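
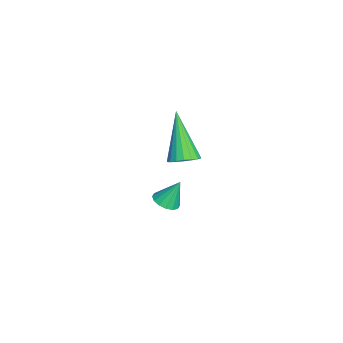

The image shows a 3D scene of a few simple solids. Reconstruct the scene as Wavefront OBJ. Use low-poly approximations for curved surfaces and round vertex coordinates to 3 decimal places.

v 3.767 -2.396 0.985
v 4.134 -2.847 1.133
v 2.693 -2.704 2.715
v 4.253 -2.635 1.244
v 4.275 -2.376 1.304
v 4.197 -2.12 1.3
v 4.033 -1.92 1.234
v 3.817 -1.814 1.119
v 3.591 -1.823 0.977
v 3.4 -1.945 0.837
v 3.281 -2.157 0.726
v 3.259 -2.417 0.666
v 3.338 -2.672 0.669
v 3.501 -2.872 0.735
v 3.717 -2.979 0.85
v 3.943 -2.97 0.992
v 1.701 -3.104 -2.88
v 1.977 -2.671 -3.078
v 1.639 -2.596 -1.86
v 1.703 -2.611 -3.124
v 1.428 -2.683 -3.105
v 1.226 -2.867 -3.026
v 1.152 -3.115 -2.907
v 1.224 -3.36 -2.781
v 1.424 -3.536 -2.681
v 1.699 -3.596 -2.635
v 1.974 -3.524 -2.654
v 2.175 -3.34 -2.733
v 2.25 -3.092 -2.852
v 2.177 -2.847 -2.978
f 2 1 4
f 2 4 3
f 4 1 5
f 4 5 3
f 5 1 6
f 5 6 3
f 6 1 7
f 6 7 3
f 7 1 8
f 7 8 3
f 8 1 9
f 8 9 3
f 9 1 10
f 9 10 3
f 10 1 11
f 10 11 3
f 11 1 12
f 11 12 3
f 12 1 13
f 12 13 3
f 13 1 14
f 13 14 3
f 14 1 15
f 14 15 3
f 15 1 16
f 15 16 3
f 16 1 2
f 16 2 3
f 18 17 20
f 18 20 19
f 20 17 21
f 20 21 19
f 21 17 22
f 21 22 19
f 22 17 23
f 22 23 19
f 23 17 24
f 23 24 19
f 24 17 25
f 24 25 19
f 25 17 26
f 25 26 19
f 26 17 27
f 26 27 19
f 27 17 28
f 27 28 19
f 28 17 29
f 28 29 19
f 29 17 30
f 29 30 19
f 30 17 18
f 30 18 19



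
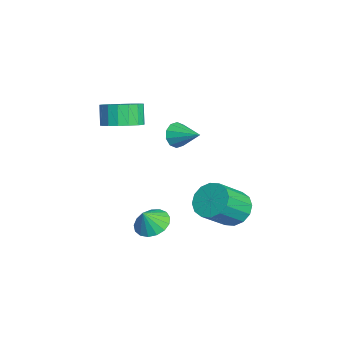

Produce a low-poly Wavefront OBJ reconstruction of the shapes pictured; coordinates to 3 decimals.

v -0.381 3.228 -2.822
v 0.43 3.162 -3.421
v 1.253 1.986 -2.176
v 0.441 2.052 -1.578
v 0.528 3.566 -3.104
v 1.351 2.39 -1.859
v 0.382 3.88 -2.712
v 1.205 2.704 -1.467
v 0.032 4.019 -2.349
v 0.855 2.843 -1.104
v -0.429 3.946 -2.113
v 0.394 2.77 -0.868
v -0.877 3.68 -2.068
v -0.054 2.504 -0.823
v -1.193 3.294 -2.224
v -0.37 2.118 -0.979
v -1.291 2.89 -2.541
v -0.468 1.714 -1.296
v -1.145 2.576 -2.933
v -0.322 1.4 -1.688
v -0.795 2.437 -3.296
v 0.028 1.261 -2.051
v -0.334 2.51 -3.532
v 0.489 1.334 -2.287
v 0.114 2.776 -3.577
v 0.937 1.6 -2.332
v -2.162 -1.729 1.981
v -1.307 -1.963 2.486
v -1.904 -1.946 3.504
v -2.758 -1.711 2.999
v -1.307 -1.475 2.478
v -1.904 -1.458 3.495
v -1.503 -1.045 2.355
v -2.1 -1.028 3.373
v -1.85 -0.772 2.147
v -2.447 -0.754 3.165
v -2.268 -0.717 1.901
v -2.865 -0.7 2.919
v -2.662 -0.895 1.673
v -3.259 -0.877 2.691
v -2.941 -1.263 1.516
v -3.538 -1.246 2.534
v -3.042 -1.738 1.465
v -3.638 -1.721 2.483
v -2.94 -2.211 1.533
v -3.537 -2.194 2.551
v -2.661 -2.574 1.703
v -3.258 -2.556 2.721
v -2.267 -2.742 1.937
v -2.864 -2.725 2.954
v -1.849 -2.679 2.181
v -2.446 -2.661 3.199
v -1.502 -2.398 2.379
v -2.099 -2.38 3.397
v -2.583 0.801 0.893
v -2.167 0.747 0.284
v -1.617 1.779 1.467
v -2.469 1.084 0.219
v -2.815 1.313 0.411
v -3.072 1.347 0.788
v -3.143 1.172 1.204
v -3 0.855 1.502
v -2.698 0.518 1.567
v -2.352 0.289 1.374
v -2.095 0.256 0.998
v -2.024 0.431 0.581
v -0.55 -0.527 -3.707
v 0.319 -0.364 -3.921
v -0.23 -0.973 -2.753
v 0.194 -0.003 -3.711
v -0.101 0.237 -3.5
v -0.499 0.302 -3.336
v -0.909 0.178 -3.257
v -1.237 -0.109 -3.281
v -1.407 -0.491 -3.403
v -1.38 -0.881 -3.594
v -1.164 -1.19 -3.811
v -0.807 -1.348 -4.004
v -0.39 -1.317 -4.129
v -0.011 -1.105 -4.158
v 0.245 -0.761 -4.083
f 2 1 5
f 2 5 3
f 3 5 6
f 3 6 4
f 5 1 7
f 5 7 6
f 6 7 8
f 6 8 4
f 7 1 9
f 7 9 8
f 8 9 10
f 8 10 4
f 9 1 11
f 9 11 10
f 10 11 12
f 10 12 4
f 11 1 13
f 11 13 12
f 12 13 14
f 12 14 4
f 13 1 15
f 13 15 14
f 14 15 16
f 14 16 4
f 15 1 17
f 15 17 16
f 16 17 18
f 16 18 4
f 17 1 19
f 17 19 18
f 18 19 20
f 18 20 4
f 19 1 21
f 19 21 20
f 20 21 22
f 20 22 4
f 21 1 23
f 21 23 22
f 22 23 24
f 22 24 4
f 23 1 25
f 23 25 24
f 24 25 26
f 24 26 4
f 25 1 2
f 25 2 26
f 26 2 3
f 26 3 4
f 28 27 31
f 28 31 29
f 29 31 32
f 29 32 30
f 31 27 33
f 31 33 32
f 32 33 34
f 32 34 30
f 33 27 35
f 33 35 34
f 34 35 36
f 34 36 30
f 35 27 37
f 35 37 36
f 36 37 38
f 36 38 30
f 37 27 39
f 37 39 38
f 38 39 40
f 38 40 30
f 39 27 41
f 39 41 40
f 40 41 42
f 40 42 30
f 41 27 43
f 41 43 42
f 42 43 44
f 42 44 30
f 43 27 45
f 43 45 44
f 44 45 46
f 44 46 30
f 45 27 47
f 45 47 46
f 46 47 48
f 46 48 30
f 47 27 49
f 47 49 48
f 48 49 50
f 48 50 30
f 49 27 51
f 49 51 50
f 50 51 52
f 50 52 30
f 51 27 53
f 51 53 52
f 52 53 54
f 52 54 30
f 53 27 28
f 53 28 54
f 54 28 29
f 54 29 30
f 56 55 58
f 56 58 57
f 58 55 59
f 58 59 57
f 59 55 60
f 59 60 57
f 60 55 61
f 60 61 57
f 61 55 62
f 61 62 57
f 62 55 63
f 62 63 57
f 63 55 64
f 63 64 57
f 64 55 65
f 64 65 57
f 65 55 66
f 65 66 57
f 66 55 56
f 66 56 57
f 68 67 70
f 68 70 69
f 70 67 71
f 70 71 69
f 71 67 72
f 71 72 69
f 72 67 73
f 72 73 69
f 73 67 74
f 73 74 69
f 74 67 75
f 74 75 69
f 75 67 76
f 75 76 69
f 76 67 77
f 76 77 69
f 77 67 78
f 77 78 69
f 78 67 79
f 78 79 69
f 79 67 80
f 79 80 69
f 80 67 81
f 80 81 69
f 81 67 68
f 81 68 69



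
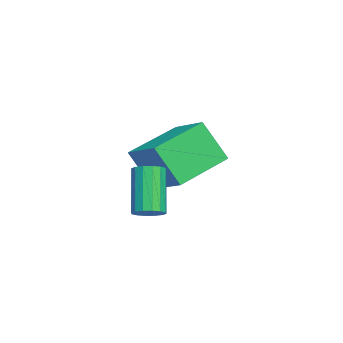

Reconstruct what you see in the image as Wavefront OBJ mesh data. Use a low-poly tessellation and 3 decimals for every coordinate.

v -0.448 -2.323 -0.225
v -0.023 -2.192 0.045
v -0.928 -2.247 1.495
v -1.352 -2.377 1.225
v -0.139 -1.958 -0.019
v -1.044 -2.013 1.431
v -0.339 -1.822 -0.138
v -1.243 -1.877 1.312
v -0.567 -1.819 -0.28
v -1.472 -1.874 1.17
v -0.763 -1.952 -0.408
v -1.668 -2.007 1.042
v -0.875 -2.184 -0.487
v -1.78 -2.239 0.963
v -0.872 -2.453 -0.495
v -1.777 -2.508 0.955
v -0.756 -2.687 -0.431
v -1.661 -2.742 1.019
v -0.557 -2.823 -0.312
v -1.461 -2.878 1.138
v -0.328 -2.826 -0.17
v -1.233 -2.881 1.28
v -0.132 -2.693 -0.042
v -1.037 -2.748 1.408
v -0.02 -2.461 0.037
v -0.925 -2.516 1.487
v -4.909 -0.983 0.252
v -5.045 -1.778 1.714
v -3.819 -0.11 0.828
v -3.955 -0.906 2.29
v -3.465 -2.374 -0.37
v -3.601 -3.17 1.092
v -2.375 -1.502 0.206
v -2.511 -2.297 1.668
f 2 1 5
f 2 5 3
f 3 5 6
f 3 6 4
f 5 1 7
f 5 7 6
f 6 7 8
f 6 8 4
f 7 1 9
f 7 9 8
f 8 9 10
f 8 10 4
f 9 1 11
f 9 11 10
f 10 11 12
f 10 12 4
f 11 1 13
f 11 13 12
f 12 13 14
f 12 14 4
f 13 1 15
f 13 15 14
f 14 15 16
f 14 16 4
f 15 1 17
f 15 17 16
f 16 17 18
f 16 18 4
f 17 1 19
f 17 19 18
f 18 19 20
f 18 20 4
f 19 1 21
f 19 21 20
f 20 21 22
f 20 22 4
f 21 1 23
f 21 23 22
f 22 23 24
f 22 24 4
f 23 1 25
f 23 25 24
f 24 25 26
f 24 26 4
f 25 1 2
f 25 2 26
f 26 2 3
f 26 3 4
f 28 30 27
f 31 28 27
f 27 30 29
f 29 31 27
f 28 34 30
f 32 28 31
f 32 34 28
f 30 34 29
f 33 31 29
f 29 34 33
f 33 32 31
f 34 32 33



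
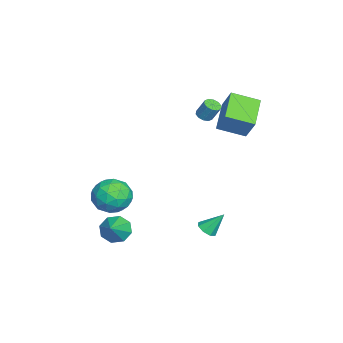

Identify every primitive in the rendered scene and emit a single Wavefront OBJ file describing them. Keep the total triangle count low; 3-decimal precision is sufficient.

v 0.683 -2.378 -1.352
v 1.617 -2.516 -0.548
v 1.623 -3.584 -2.652
v 2.557 -3.722 -1.848
v 1.447 -4.217 -1.6
v 0.866 -3.472 -0.796
v 2.374 -2.628 -2.404
v 1.793 -1.883 -1.6
v 2.663 -2.671 -1.198
v 2.09 -3.653 -0.701
v 1.15 -2.447 -2.499
v 0.577 -3.429 -2.002
v 1.068 -2.341 -0.836
v 2.172 -3.759 -2.364
v 1.52 -4.05 -2.218
v 2.069 -4.131 -1.746
v 0.626 -2.903 -0.982
v 1.175 -2.984 -0.509
v 1.075 -3.984 -1.127
v 2.065 -3.116 -2.691
v 2.614 -3.197 -2.218
v 1.171 -1.969 -1.454
v 1.72 -2.05 -0.982
v 2.165 -2.116 -2.073
v 2.231 -2.513 -0.745
v 2.784 -3.222 -1.51
v 2.676 -2.579 -1.836
v 2.335 -2.141 -1.364
v 1.895 -3.091 -0.453
v 2.447 -3.8 -1.217
v 1.794 -4.09 -1.071
v 1.453 -3.652 -0.599
v 2.509 -3.182 -0.835
v 0.793 -2.3 -1.983
v 1.345 -3.009 -2.747
v 1.787 -2.448 -2.601
v 1.446 -2.01 -2.129
v 0.456 -2.878 -1.69
v 1.009 -3.587 -2.455
v 0.905 -3.959 -1.836
v 0.564 -3.521 -1.364
v 0.731 -2.918 -2.365
v -2.107 1.705 2.925
v -1.715 1.978 2.696
v -1.48 2.468 3.687
v -1.873 2.195 3.915
v -1.989 2.156 2.673
v -1.754 2.646 3.664
v -2.308 2.162 2.746
v -2.073 2.652 3.737
v -2.551 1.993 2.887
v -2.316 2.483 3.878
v -2.624 1.714 3.042
v -2.389 2.204 4.033
v -2.5 1.432 3.153
v -2.265 1.922 4.144
v -2.226 1.254 3.176
v -1.991 1.744 4.167
v -1.907 1.248 3.103
v -1.672 1.738 4.094
v -1.664 1.417 2.962
v -1.429 1.907 3.953
v -1.591 1.696 2.807
v -1.356 2.186 3.798
v 2.892 2.239 -3.157
v 3.477 2.461 -3.292
v 2.808 3.161 -2.003
v 3.123 2.713 -3.519
v 2.634 2.687 -3.534
v 2.296 2.398 -3.328
v 2.308 2.016 -3.022
v 2.661 1.764 -2.795
v 3.15 1.791 -2.78
v 3.488 2.079 -2.986
v 1.528 -2.883 -4.36
v 2.017 -2.369 -4.977
v 2.852 -3.017 -3.42
v 1.7 -1.966 -4.472
v 1.282 -2.1 -3.902
v 1.008 -2.693 -3.601
v 1.038 -3.397 -3.744
v 1.356 -3.801 -4.248
v 1.774 -3.667 -4.818
v 2.048 -3.074 -5.12
v -4.7 2.537 2.419
v -3.988 3.077 3.794
v -4.807 4.209 1.817
v -4.094 4.749 3.192
v -2.786 2.331 1.508
v -2.073 2.871 2.883
v -2.892 4.003 0.906
v -2.18 4.543 2.281
f 1 38 17
f 38 12 41
f 17 41 6
f 38 41 17
f 1 17 13
f 17 6 18
f 13 18 2
f 17 18 13
f 1 13 22
f 13 2 23
f 22 23 8
f 13 23 22
f 1 22 34
f 22 8 37
f 34 37 11
f 22 37 34
f 1 34 38
f 34 11 42
f 38 42 12
f 34 42 38
f 2 18 29
f 18 6 32
f 29 32 10
f 18 32 29
f 6 41 19
f 41 12 40
f 19 40 5
f 41 40 19
f 12 42 39
f 42 11 35
f 39 35 3
f 42 35 39
f 11 37 36
f 37 8 24
f 36 24 7
f 37 24 36
f 8 23 28
f 23 2 25
f 28 25 9
f 23 25 28
f 4 30 16
f 30 10 31
f 16 31 5
f 30 31 16
f 4 16 14
f 16 5 15
f 14 15 3
f 16 15 14
f 4 14 21
f 14 3 20
f 21 20 7
f 14 20 21
f 4 21 26
f 21 7 27
f 26 27 9
f 21 27 26
f 4 26 30
f 26 9 33
f 30 33 10
f 26 33 30
f 5 31 19
f 31 10 32
f 19 32 6
f 31 32 19
f 3 15 39
f 15 5 40
f 39 40 12
f 15 40 39
f 7 20 36
f 20 3 35
f 36 35 11
f 20 35 36
f 9 27 28
f 27 7 24
f 28 24 8
f 27 24 28
f 10 33 29
f 33 9 25
f 29 25 2
f 33 25 29
f 44 43 47
f 44 47 45
f 45 47 48
f 45 48 46
f 47 43 49
f 47 49 48
f 48 49 50
f 48 50 46
f 49 43 51
f 49 51 50
f 50 51 52
f 50 52 46
f 51 43 53
f 51 53 52
f 52 53 54
f 52 54 46
f 53 43 55
f 53 55 54
f 54 55 56
f 54 56 46
f 55 43 57
f 55 57 56
f 56 57 58
f 56 58 46
f 57 43 59
f 57 59 58
f 58 59 60
f 58 60 46
f 59 43 61
f 59 61 60
f 60 61 62
f 60 62 46
f 61 43 63
f 61 63 62
f 62 63 64
f 62 64 46
f 63 43 44
f 63 44 64
f 64 44 45
f 64 45 46
f 66 65 68
f 66 68 67
f 68 65 69
f 68 69 67
f 69 65 70
f 69 70 67
f 70 65 71
f 70 71 67
f 71 65 72
f 71 72 67
f 72 65 73
f 72 73 67
f 73 65 74
f 73 74 67
f 74 65 66
f 74 66 67
f 76 75 78
f 76 78 77
f 78 75 79
f 78 79 77
f 79 75 80
f 79 80 77
f 80 75 81
f 80 81 77
f 81 75 82
f 81 82 77
f 82 75 83
f 82 83 77
f 83 75 84
f 83 84 77
f 84 75 76
f 84 76 77
f 86 88 85
f 89 86 85
f 85 88 87
f 87 89 85
f 86 92 88
f 90 86 89
f 90 92 86
f 88 92 87
f 91 89 87
f 87 92 91
f 91 90 89
f 92 90 91



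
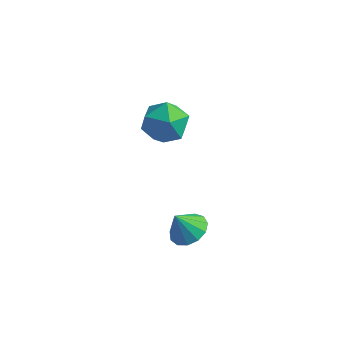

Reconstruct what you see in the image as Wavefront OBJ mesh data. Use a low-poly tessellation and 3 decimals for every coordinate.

v 3.607 -3.623 -0.317
v 4.289 -4.095 -0.182
v 3.173 -3.957 0.717
v 4.386 -3.667 -0.004
v 4.235 -3.226 0.075
v 3.885 -2.91 0.03
v 3.447 -2.821 -0.126
v 3.06 -2.987 -0.342
v 2.846 -3.355 -0.55
v 2.875 -3.808 -0.684
v 3.136 -4.202 -0.702
v 3.547 -4.413 -0.597
v 3.977 -4.373 -0.403
v -0.677 1.782 -0.286
v -0.204 2.287 0.628
v -0.076 0.133 0.312
v 0.397 0.638 1.226
v -0.743 0.584 1.128
v -1.115 1.603 0.758
v 0.835 0.817 0.182
v 0.463 1.836 -0.188
v 0.731 1.69 0.917
v -0.245 1.546 1.502
v -0.035 0.874 -0.562
v -1.011 0.73 0.023
f 2 1 4
f 2 4 3
f 4 1 5
f 4 5 3
f 5 1 6
f 5 6 3
f 6 1 7
f 6 7 3
f 7 1 8
f 7 8 3
f 8 1 9
f 8 9 3
f 9 1 10
f 9 10 3
f 10 1 11
f 10 11 3
f 11 1 12
f 11 12 3
f 12 1 13
f 12 13 3
f 13 1 2
f 13 2 3
f 14 25 19
f 14 19 15
f 14 15 21
f 14 21 24
f 14 24 25
f 15 19 23
f 19 25 18
f 25 24 16
f 24 21 20
f 21 15 22
f 17 23 18
f 17 18 16
f 17 16 20
f 17 20 22
f 17 22 23
f 18 23 19
f 16 18 25
f 20 16 24
f 22 20 21
f 23 22 15



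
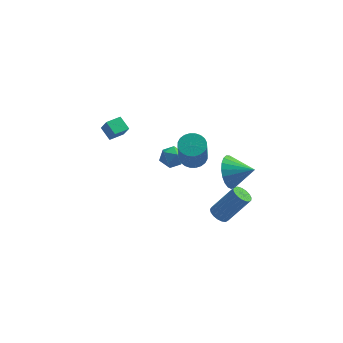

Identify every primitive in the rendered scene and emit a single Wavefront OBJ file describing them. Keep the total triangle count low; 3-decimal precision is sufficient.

v 2.419 -0.25 0.374
v 2.843 0.168 -0.442
v 3.661 -0.55 0.866
v 2.818 0.495 -0.18
v 2.724 0.693 0.178
v 2.578 0.728 0.57
v 2.404 0.595 0.928
v 2.232 0.315 1.19
v 2.093 -0.062 1.311
v 2.01 -0.472 1.27
v 1.998 -0.843 1.074
v 2.058 -1.112 0.757
v 2.181 -1.231 0.374
v 2.345 -1.181 -0.01
v 2.522 -0.97 -0.327
v 2.681 -0.634 -0.523
v 2.794 -0.232 -0.563
v 1.925 0.776 -4.081
v 2.258 0.329 -4.276
v 3.427 0.518 -2.714
v 3.095 0.964 -2.519
v 2.376 0.557 -4.392
v 3.546 0.746 -2.831
v 2.391 0.836 -4.437
v 3.561 1.024 -2.876
v 2.3 1.1 -4.401
v 3.47 1.289 -2.839
v 2.122 1.291 -4.291
v 3.292 1.479 -2.729
v 1.9 1.363 -4.133
v 3.07 1.552 -2.571
v 1.683 1.301 -3.963
v 2.853 1.489 -2.401
v 1.522 1.118 -3.82
v 2.691 1.307 -2.258
v 1.453 0.857 -3.737
v 2.623 1.046 -2.175
v 1.492 0.578 -3.732
v 2.662 0.766 -2.171
v 1.631 0.343 -3.808
v 2.8 0.532 -2.246
v 1.837 0.208 -3.946
v 3.006 0.397 -2.384
v 2.063 0.203 -4.115
v 3.233 0.392 -2.553
v -0.386 0.544 1.643
v 0.152 0.371 1.223
v -1.112 0.049 0.917
v -0.574 -0.124 0.497
v -0.646 -0.437 1.124
v -0.197 -0.13 1.573
v -0.763 0.55 0.567
v -0.314 0.857 1.016
v -0.081 0.375 0.558
v -0.008 -0.235 0.902
v -0.952 0.655 1.238
v -0.879 0.045 1.582
v -3.458 2.264 1.023
v -3.935 2.849 1.475
v -3.769 2.588 0.277
v -4.246 3.172 0.73
v -2.774 2.848 0.99
v -3.251 3.432 1.443
v -3.085 3.171 0.245
v -3.562 3.756 0.697
v 0.604 -0.718 1.976
v 1.007 -1.246 1.7
v 0.979 -2.171 3.428
v 0.576 -1.642 3.704
v 1.205 -1.071 1.796
v 1.177 -1.996 3.524
v 1.311 -0.843 1.92
v 1.283 -1.767 3.648
v 1.309 -0.595 2.053
v 1.281 -1.52 3.781
v 1.2 -0.366 2.174
v 1.173 -1.291 3.902
v 1 -0.19 2.265
v 0.973 -1.115 3.992
v 0.74 -0.095 2.311
v 0.713 -1.02 4.039
v 0.459 -0.095 2.307
v 0.432 -1.019 4.035
v 0.201 -0.189 2.252
v 0.173 -1.114 3.98
v 0.003 -0.364 2.156
v -0.025 -1.289 3.884
v -0.103 -0.593 2.032
v -0.131 -1.517 3.76
v -0.101 -0.84 1.899
v -0.129 -1.765 3.627
v 0.007 -1.069 1.778
v -0.02 -1.994 3.506
v 0.207 -1.245 1.688
v 0.18 -2.17 3.415
v 0.467 -1.34 1.641
v 0.44 -2.265 3.369
v 0.748 -1.341 1.645
v 0.721 -2.265 3.373
f 2 1 4
f 2 4 3
f 4 1 5
f 4 5 3
f 5 1 6
f 5 6 3
f 6 1 7
f 6 7 3
f 7 1 8
f 7 8 3
f 8 1 9
f 8 9 3
f 9 1 10
f 9 10 3
f 10 1 11
f 10 11 3
f 11 1 12
f 11 12 3
f 12 1 13
f 12 13 3
f 13 1 14
f 13 14 3
f 14 1 15
f 14 15 3
f 15 1 16
f 15 16 3
f 16 1 17
f 16 17 3
f 17 1 2
f 17 2 3
f 19 18 22
f 19 22 20
f 20 22 23
f 20 23 21
f 22 18 24
f 22 24 23
f 23 24 25
f 23 25 21
f 24 18 26
f 24 26 25
f 25 26 27
f 25 27 21
f 26 18 28
f 26 28 27
f 27 28 29
f 27 29 21
f 28 18 30
f 28 30 29
f 29 30 31
f 29 31 21
f 30 18 32
f 30 32 31
f 31 32 33
f 31 33 21
f 32 18 34
f 32 34 33
f 33 34 35
f 33 35 21
f 34 18 36
f 34 36 35
f 35 36 37
f 35 37 21
f 36 18 38
f 36 38 37
f 37 38 39
f 37 39 21
f 38 18 40
f 38 40 39
f 39 40 41
f 39 41 21
f 40 18 42
f 40 42 41
f 41 42 43
f 41 43 21
f 42 18 44
f 42 44 43
f 43 44 45
f 43 45 21
f 44 18 19
f 44 19 45
f 45 19 20
f 45 20 21
f 46 57 51
f 46 51 47
f 46 47 53
f 46 53 56
f 46 56 57
f 47 51 55
f 51 57 50
f 57 56 48
f 56 53 52
f 53 47 54
f 49 55 50
f 49 50 48
f 49 48 52
f 49 52 54
f 49 54 55
f 50 55 51
f 48 50 57
f 52 48 56
f 54 52 53
f 55 54 47
f 59 61 58
f 62 59 58
f 58 61 60
f 60 62 58
f 59 65 61
f 63 59 62
f 63 65 59
f 61 65 60
f 64 62 60
f 60 65 64
f 64 63 62
f 65 63 64
f 67 66 70
f 67 70 68
f 68 70 71
f 68 71 69
f 70 66 72
f 70 72 71
f 71 72 73
f 71 73 69
f 72 66 74
f 72 74 73
f 73 74 75
f 73 75 69
f 74 66 76
f 74 76 75
f 75 76 77
f 75 77 69
f 76 66 78
f 76 78 77
f 77 78 79
f 77 79 69
f 78 66 80
f 78 80 79
f 79 80 81
f 79 81 69
f 80 66 82
f 80 82 81
f 81 82 83
f 81 83 69
f 82 66 84
f 82 84 83
f 83 84 85
f 83 85 69
f 84 66 86
f 84 86 85
f 85 86 87
f 85 87 69
f 86 66 88
f 86 88 87
f 87 88 89
f 87 89 69
f 88 66 90
f 88 90 89
f 89 90 91
f 89 91 69
f 90 66 92
f 90 92 91
f 91 92 93
f 91 93 69
f 92 66 94
f 92 94 93
f 93 94 95
f 93 95 69
f 94 66 96
f 94 96 95
f 95 96 97
f 95 97 69
f 96 66 98
f 96 98 97
f 97 98 99
f 97 99 69
f 98 66 67
f 98 67 99
f 99 67 68
f 99 68 69



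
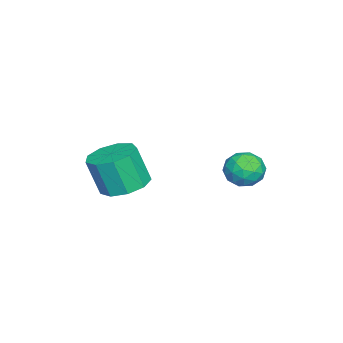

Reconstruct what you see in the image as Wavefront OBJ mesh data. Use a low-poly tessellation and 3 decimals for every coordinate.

v 0.569 -2.767 0.454
v 1.573 -2.364 0.591
v 1.574 -2.95 2.303
v 0.571 -3.353 2.166
v 1.064 -1.848 0.767
v 1.066 -2.434 2.48
v 0.324 -1.762 0.797
v 0.326 -2.348 2.51
v -0.301 -2.147 0.666
v -0.3 -2.732 2.379
v -0.519 -2.821 0.436
v -0.518 -3.407 2.149
v -0.228 -3.471 0.214
v -0.227 -4.056 1.927
v 0.436 -3.791 0.104
v 0.438 -4.376 1.817
v 1.163 -3.632 0.158
v 1.164 -4.218 1.87
v 1.612 -3.069 0.35
v 1.613 -3.654 2.063
v -2.183 2.006 -0.207
v -1.339 1.667 0.013
v -2.781 1.293 0.987
v -1.937 0.954 1.207
v -2.112 1.869 1.299
v -1.743 2.309 0.561
v -2.377 0.651 0.439
v -2.008 1.091 -0.299
v -1.459 0.829 0.412
v -1.295 1.582 0.943
v -2.825 1.378 0.057
v -2.661 2.131 0.588
v -1.709 1.899 -0.202
v -2.411 1.061 1.202
v -2.514 1.598 1.256
v -2.018 1.399 1.385
v -1.946 2.277 0.12
v -1.45 2.077 0.249
v -1.904 2.196 1.005
v -2.67 0.883 0.751
v -2.174 0.683 0.88
v -2.102 1.561 -0.385
v -1.606 1.362 -0.256
v -2.216 0.764 -0.005
v -1.283 1.207 0.162
v -1.634 0.788 0.864
v -1.893 0.61 0.413
v -1.676 0.869 -0.021
v -1.187 1.65 0.474
v -1.538 1.231 1.176
v -1.641 1.768 1.23
v -1.424 2.027 0.796
v -1.257 1.158 0.709
v -2.582 1.729 -0.176
v -2.933 1.31 0.526
v -2.696 0.933 0.204
v -2.479 1.192 -0.23
v -2.486 2.172 0.136
v -2.837 1.753 0.838
v -2.444 2.091 1.021
v -2.227 2.35 0.587
v -2.863 1.802 0.291
f 2 1 5
f 2 5 3
f 3 5 6
f 3 6 4
f 5 1 7
f 5 7 6
f 6 7 8
f 6 8 4
f 7 1 9
f 7 9 8
f 8 9 10
f 8 10 4
f 9 1 11
f 9 11 10
f 10 11 12
f 10 12 4
f 11 1 13
f 11 13 12
f 12 13 14
f 12 14 4
f 13 1 15
f 13 15 14
f 14 15 16
f 14 16 4
f 15 1 17
f 15 17 16
f 16 17 18
f 16 18 4
f 17 1 19
f 17 19 18
f 18 19 20
f 18 20 4
f 19 1 2
f 19 2 20
f 20 2 3
f 20 3 4
f 21 58 37
f 58 32 61
f 37 61 26
f 58 61 37
f 21 37 33
f 37 26 38
f 33 38 22
f 37 38 33
f 21 33 42
f 33 22 43
f 42 43 28
f 33 43 42
f 21 42 54
f 42 28 57
f 54 57 31
f 42 57 54
f 21 54 58
f 54 31 62
f 58 62 32
f 54 62 58
f 22 38 49
f 38 26 52
f 49 52 30
f 38 52 49
f 26 61 39
f 61 32 60
f 39 60 25
f 61 60 39
f 32 62 59
f 62 31 55
f 59 55 23
f 62 55 59
f 31 57 56
f 57 28 44
f 56 44 27
f 57 44 56
f 28 43 48
f 43 22 45
f 48 45 29
f 43 45 48
f 24 50 36
f 50 30 51
f 36 51 25
f 50 51 36
f 24 36 34
f 36 25 35
f 34 35 23
f 36 35 34
f 24 34 41
f 34 23 40
f 41 40 27
f 34 40 41
f 24 41 46
f 41 27 47
f 46 47 29
f 41 47 46
f 24 46 50
f 46 29 53
f 50 53 30
f 46 53 50
f 25 51 39
f 51 30 52
f 39 52 26
f 51 52 39
f 23 35 59
f 35 25 60
f 59 60 32
f 35 60 59
f 27 40 56
f 40 23 55
f 56 55 31
f 40 55 56
f 29 47 48
f 47 27 44
f 48 44 28
f 47 44 48
f 30 53 49
f 53 29 45
f 49 45 22
f 53 45 49



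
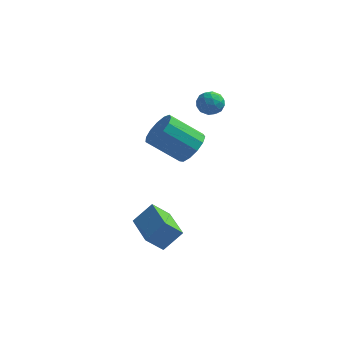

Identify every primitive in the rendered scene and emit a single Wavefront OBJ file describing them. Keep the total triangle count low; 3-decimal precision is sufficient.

v -0.681 -1.761 0.792
v -0.173 -1.576 1.473
v -1.571 -1.853 2.59
v -2.079 -2.039 1.908
v -0.372 -1.151 1.33
v -1.769 -1.429 2.446
v -0.67 -0.921 1.015
v -2.067 -1.198 2.132
v -0.97 -0.957 0.63
v -2.367 -1.234 1.747
v -1.18 -1.248 0.296
v -2.577 -1.526 1.413
v -1.231 -1.703 0.119
v -2.628 -1.98 1.236
v -1.107 -2.176 0.156
v -2.504 -2.453 1.273
v -0.849 -2.517 0.395
v -2.246 -2.795 1.511
v -0.537 -2.619 0.759
v -1.934 -2.896 1.876
v -0.271 -2.448 1.134
v -1.668 -2.725 2.251
v -0.136 -2.059 1.4
v -1.533 -2.337 2.517
v -1.233 1.391 2.075
v -0.675 1.765 2.11
v -0.725 0.695 1.41
v -0.167 1.069 1.445
v -0.376 0.726 1.984
v -0.69 1.156 2.396
v -0.71 1.304 1.124
v -1.024 1.734 1.536
v -0.352 1.712 1.523
v -0.145 1.354 2.054
v -1.255 1.106 1.466
v -1.048 0.748 1.997
v -0.999 1.639 2.151
v -0.401 0.821 1.369
v -0.524 0.619 1.686
v -0.196 0.839 1.706
v -1.008 1.281 2.319
v -0.68 1.501 2.34
v -0.503 0.89 2.265
v -0.72 0.959 1.18
v -0.392 1.179 1.201
v -1.204 1.621 1.814
v -0.876 1.841 1.834
v -0.897 1.57 1.255
v -0.481 1.828 1.826
v -0.182 1.419 1.435
v -0.501 1.557 1.247
v -0.686 1.81 1.489
v -0.359 1.617 2.139
v -0.06 1.209 1.747
v -0.183 1.007 2.064
v -0.368 1.259 2.306
v -0.169 1.586 1.793
v -1.34 1.251 1.773
v -1.041 0.843 1.381
v -1.032 1.201 1.214
v -1.217 1.453 1.456
v -1.218 1.041 2.085
v -0.919 0.632 1.694
v -0.714 0.65 2.031
v -0.899 0.903 2.273
v -1.231 0.874 1.727
v -2.055 -4.062 -3.725
v -1.342 -3.555 -2.86
v -3.077 -2.544 -3.772
v -2.364 -2.038 -2.906
v -1.396 -3.642 -4.514
v -0.683 -3.136 -3.648
v -2.418 -2.125 -4.56
v -1.705 -1.618 -3.695
f 2 1 5
f 2 5 3
f 3 5 6
f 3 6 4
f 5 1 7
f 5 7 6
f 6 7 8
f 6 8 4
f 7 1 9
f 7 9 8
f 8 9 10
f 8 10 4
f 9 1 11
f 9 11 10
f 10 11 12
f 10 12 4
f 11 1 13
f 11 13 12
f 12 13 14
f 12 14 4
f 13 1 15
f 13 15 14
f 14 15 16
f 14 16 4
f 15 1 17
f 15 17 16
f 16 17 18
f 16 18 4
f 17 1 19
f 17 19 18
f 18 19 20
f 18 20 4
f 19 1 21
f 19 21 20
f 20 21 22
f 20 22 4
f 21 1 23
f 21 23 22
f 22 23 24
f 22 24 4
f 23 1 2
f 23 2 24
f 24 2 3
f 24 3 4
f 25 62 41
f 62 36 65
f 41 65 30
f 62 65 41
f 25 41 37
f 41 30 42
f 37 42 26
f 41 42 37
f 25 37 46
f 37 26 47
f 46 47 32
f 37 47 46
f 25 46 58
f 46 32 61
f 58 61 35
f 46 61 58
f 25 58 62
f 58 35 66
f 62 66 36
f 58 66 62
f 26 42 53
f 42 30 56
f 53 56 34
f 42 56 53
f 30 65 43
f 65 36 64
f 43 64 29
f 65 64 43
f 36 66 63
f 66 35 59
f 63 59 27
f 66 59 63
f 35 61 60
f 61 32 48
f 60 48 31
f 61 48 60
f 32 47 52
f 47 26 49
f 52 49 33
f 47 49 52
f 28 54 40
f 54 34 55
f 40 55 29
f 54 55 40
f 28 40 38
f 40 29 39
f 38 39 27
f 40 39 38
f 28 38 45
f 38 27 44
f 45 44 31
f 38 44 45
f 28 45 50
f 45 31 51
f 50 51 33
f 45 51 50
f 28 50 54
f 50 33 57
f 54 57 34
f 50 57 54
f 29 55 43
f 55 34 56
f 43 56 30
f 55 56 43
f 27 39 63
f 39 29 64
f 63 64 36
f 39 64 63
f 31 44 60
f 44 27 59
f 60 59 35
f 44 59 60
f 33 51 52
f 51 31 48
f 52 48 32
f 51 48 52
f 34 57 53
f 57 33 49
f 53 49 26
f 57 49 53
f 68 70 67
f 71 68 67
f 67 70 69
f 69 71 67
f 68 74 70
f 72 68 71
f 72 74 68
f 70 74 69
f 73 71 69
f 69 74 73
f 73 72 71
f 74 72 73



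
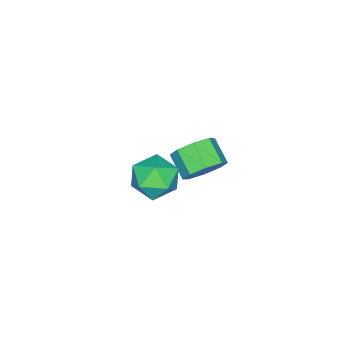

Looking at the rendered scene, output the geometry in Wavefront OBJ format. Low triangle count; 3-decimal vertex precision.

v -1.47 2.505 -2.95
v -0.579 2.309 -2.493
v -1.139 1.34 -1.814
v -2.03 1.535 -2.27
v -1.007 2.831 -2.102
v -1.568 1.862 -1.422
v -1.706 3.162 -2.207
v -2.267 2.193 -1.527
v -2.267 3.108 -2.747
v -2.828 2.139 -2.068
v -2.361 2.7 -3.406
v -2.921 1.731 -2.727
v -1.932 2.178 -3.798
v -2.493 1.209 -3.118
v -1.233 1.847 -3.693
v -1.794 0.878 -3.013
v -0.672 1.901 -3.152
v -1.233 0.932 -2.473
v 1.803 2.855 0.487
v 2.255 3.523 1.225
v 3.365 2.057 0.255
v 3.817 2.725 0.993
v 3.094 1.968 1.31
v 2.129 2.461 1.454
v 3.491 3.119 0.026
v 2.526 3.612 0.17
v 3.298 3.686 0.94
v 3.053 2.976 1.734
v 2.567 2.604 -0.254
v 2.322 1.894 0.54
f 2 1 5
f 2 5 3
f 3 5 6
f 3 6 4
f 5 1 7
f 5 7 6
f 6 7 8
f 6 8 4
f 7 1 9
f 7 9 8
f 8 9 10
f 8 10 4
f 9 1 11
f 9 11 10
f 10 11 12
f 10 12 4
f 11 1 13
f 11 13 12
f 12 13 14
f 12 14 4
f 13 1 15
f 13 15 14
f 14 15 16
f 14 16 4
f 15 1 17
f 15 17 16
f 16 17 18
f 16 18 4
f 17 1 2
f 17 2 18
f 18 2 3
f 18 3 4
f 19 30 24
f 19 24 20
f 19 20 26
f 19 26 29
f 19 29 30
f 20 24 28
f 24 30 23
f 30 29 21
f 29 26 25
f 26 20 27
f 22 28 23
f 22 23 21
f 22 21 25
f 22 25 27
f 22 27 28
f 23 28 24
f 21 23 30
f 25 21 29
f 27 25 26
f 28 27 20



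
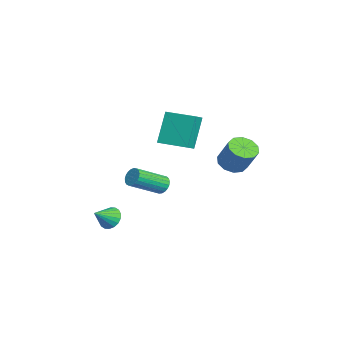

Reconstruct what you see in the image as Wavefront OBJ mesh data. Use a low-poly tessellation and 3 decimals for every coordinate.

v -0.043 2.628 0.593
v 0.465 3.074 0.147
v 1.211 3.537 1.461
v 0.703 3.092 1.907
v 0.074 3.361 0.269
v 0.82 3.825 1.582
v -0.363 3.368 0.514
v 0.383 3.832 1.827
v -0.677 3.093 0.789
v 0.069 3.556 2.103
v -0.749 2.64 0.99
v -0.003 3.103 2.304
v -0.551 2.183 1.039
v 0.195 2.646 2.353
v -0.16 1.895 0.918
v 0.586 2.359 2.231
v 0.277 1.888 0.673
v 1.023 2.352 1.986
v 0.591 2.164 0.397
v 1.337 2.627 1.711
v 0.663 2.617 0.196
v 1.409 3.08 1.51
v -0.871 -0.75 -1.26
v -0.451 -0.792 -1.642
v 0.252 -2.312 -0.703
v -0.169 -2.27 -0.32
v -0.356 -0.648 -1.48
v 0.347 -2.168 -0.541
v -0.349 -0.521 -1.28
v 0.353 -2.041 -0.341
v -0.434 -0.434 -1.076
v 0.269 -1.954 -0.137
v -0.593 -0.402 -0.904
v 0.109 -1.922 0.035
v -0.801 -0.43 -0.793
v -0.099 -1.95 0.146
v -1.021 -0.513 -0.763
v -0.319 -2.033 0.176
v -1.215 -0.637 -0.819
v -0.513 -2.157 0.12
v -1.35 -0.781 -0.951
v -0.647 -2.301 -0.012
v -1.401 -0.919 -1.137
v -0.699 -2.439 -0.197
v -1.362 -1.028 -1.343
v -0.659 -2.548 -0.404
v -1.237 -1.089 -1.535
v -0.535 -2.609 -0.596
v -1.049 -1.092 -1.68
v -0.347 -2.612 -0.741
v -0.83 -1.035 -1.751
v -0.128 -2.555 -0.812
v -0.619 -0.929 -1.738
v 0.084 -2.449 -0.799
v 3.465 -3.481 -1.325
v 3.898 -2.999 -1.156
v 4.055 -4.239 -0.675
v 3.69 -2.978 -0.944
v 3.437 -3.058 -0.807
v 3.19 -3.221 -0.772
v 2.997 -3.435 -0.847
v 2.897 -3.659 -1.017
v 2.909 -3.848 -1.248
v 3.032 -3.963 -1.494
v 3.24 -3.984 -1.707
v 3.492 -3.904 -1.844
v 3.74 -3.741 -1.878
v 3.933 -3.527 -1.803
v 4.033 -3.303 -1.633
v 4.02 -3.114 -1.402
v -0.588 -1.018 1.809
v -1.338 -0.557 3.583
v -1.212 -0.649 1.449
v -1.962 -0.187 3.222
v 0.262 0.407 1.798
v -0.488 0.869 3.571
v -0.362 0.777 1.437
v -1.112 1.238 3.211
f 2 1 5
f 2 5 3
f 3 5 6
f 3 6 4
f 5 1 7
f 5 7 6
f 6 7 8
f 6 8 4
f 7 1 9
f 7 9 8
f 8 9 10
f 8 10 4
f 9 1 11
f 9 11 10
f 10 11 12
f 10 12 4
f 11 1 13
f 11 13 12
f 12 13 14
f 12 14 4
f 13 1 15
f 13 15 14
f 14 15 16
f 14 16 4
f 15 1 17
f 15 17 16
f 16 17 18
f 16 18 4
f 17 1 19
f 17 19 18
f 18 19 20
f 18 20 4
f 19 1 21
f 19 21 20
f 20 21 22
f 20 22 4
f 21 1 2
f 21 2 22
f 22 2 3
f 22 3 4
f 24 23 27
f 24 27 25
f 25 27 28
f 25 28 26
f 27 23 29
f 27 29 28
f 28 29 30
f 28 30 26
f 29 23 31
f 29 31 30
f 30 31 32
f 30 32 26
f 31 23 33
f 31 33 32
f 32 33 34
f 32 34 26
f 33 23 35
f 33 35 34
f 34 35 36
f 34 36 26
f 35 23 37
f 35 37 36
f 36 37 38
f 36 38 26
f 37 23 39
f 37 39 38
f 38 39 40
f 38 40 26
f 39 23 41
f 39 41 40
f 40 41 42
f 40 42 26
f 41 23 43
f 41 43 42
f 42 43 44
f 42 44 26
f 43 23 45
f 43 45 44
f 44 45 46
f 44 46 26
f 45 23 47
f 45 47 46
f 46 47 48
f 46 48 26
f 47 23 49
f 47 49 48
f 48 49 50
f 48 50 26
f 49 23 51
f 49 51 50
f 50 51 52
f 50 52 26
f 51 23 53
f 51 53 52
f 52 53 54
f 52 54 26
f 53 23 24
f 53 24 54
f 54 24 25
f 54 25 26
f 56 55 58
f 56 58 57
f 58 55 59
f 58 59 57
f 59 55 60
f 59 60 57
f 60 55 61
f 60 61 57
f 61 55 62
f 61 62 57
f 62 55 63
f 62 63 57
f 63 55 64
f 63 64 57
f 64 55 65
f 64 65 57
f 65 55 66
f 65 66 57
f 66 55 67
f 66 67 57
f 67 55 68
f 67 68 57
f 68 55 69
f 68 69 57
f 69 55 70
f 69 70 57
f 70 55 56
f 70 56 57
f 72 74 71
f 75 72 71
f 71 74 73
f 73 75 71
f 72 78 74
f 76 72 75
f 76 78 72
f 74 78 73
f 77 75 73
f 73 78 77
f 77 76 75
f 78 76 77



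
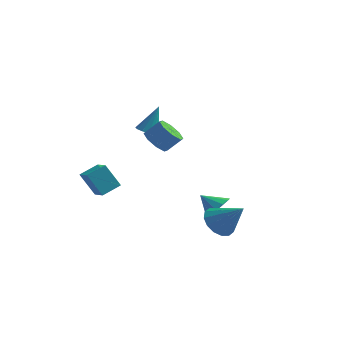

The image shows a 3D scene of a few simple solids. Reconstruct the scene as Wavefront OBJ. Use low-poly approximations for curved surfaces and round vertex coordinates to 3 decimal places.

v 2.649 -1.812 -0.881
v 3.172 -1.325 -0.285
v 1.591 -1.608 -0.119
v 2.987 -0.982 -0.635
v 2.695 -0.901 -1.062
v 2.388 -1.11 -1.432
v 2.165 -1.542 -1.627
v 2.095 -2.06 -1.585
v 2.201 -2.499 -1.319
v 2.449 -2.72 -0.914
v 2.761 -2.653 -0.499
v 3.038 -2.319 -0.204
v 3.191 -1.824 -0.125
v -1.34 -0.225 2.917
v -0.705 -0.074 2.269
v 0.095 0.276 3.135
v -0.54 0.125 3.783
v -1.097 0.496 2.4
v -0.296 0.846 3.266
v -1.631 0.644 2.834
v -0.83 0.994 3.7
v -1.995 0.283 3.317
v -1.194 0.633 4.183
v -1.975 -0.376 3.565
v -1.175 -0.026 4.431
v -1.584 -0.946 3.434
v -0.783 -0.596 4.3
v -1.05 -1.094 3
v -0.249 -0.744 3.866
v -0.686 -0.733 2.517
v 0.115 -0.383 3.383
v -4.608 -3.589 1.604
v -3.872 -4.482 2.126
v -3.863 -2.723 2.035
v -3.127 -3.617 2.557
v -3.733 -3.663 0.243
v -2.997 -4.557 0.765
v -2.988 -2.798 0.674
v -2.252 -3.691 1.196
v -2.631 2.434 2.297
v -1.946 2.373 2.12
v -2.129 3.106 4.003
v -2.058 2.74 2.009
v -2.353 3.01 1.989
v -2.735 3.098 2.067
v -3.085 2.975 2.218
v -3.29 2.68 2.394
v -3.286 2.307 2.54
v -3.074 1.975 2.608
v -2.721 1.789 2.578
v -2.34 1.807 2.459
v -2.051 2.025 2.288
v 3.162 -3.539 -0.862
v 3.927 -3.421 -1.586
v 4.558 -3.861 0.562
v 3.84 -2.917 -1.387
v 3.572 -2.58 -1.047
v 3.194 -2.499 -0.658
v 2.807 -2.698 -0.323
v 2.515 -3.121 -0.133
v 2.397 -3.657 -0.138
v 2.483 -4.161 -0.336
v 2.751 -4.499 -0.676
v 3.129 -4.579 -1.065
v 3.516 -4.381 -1.4
v 3.808 -3.957 -1.591
f 2 1 4
f 2 4 3
f 4 1 5
f 4 5 3
f 5 1 6
f 5 6 3
f 6 1 7
f 6 7 3
f 7 1 8
f 7 8 3
f 8 1 9
f 8 9 3
f 9 1 10
f 9 10 3
f 10 1 11
f 10 11 3
f 11 1 12
f 11 12 3
f 12 1 13
f 12 13 3
f 13 1 2
f 13 2 3
f 15 14 18
f 15 18 16
f 16 18 19
f 16 19 17
f 18 14 20
f 18 20 19
f 19 20 21
f 19 21 17
f 20 14 22
f 20 22 21
f 21 22 23
f 21 23 17
f 22 14 24
f 22 24 23
f 23 24 25
f 23 25 17
f 24 14 26
f 24 26 25
f 25 26 27
f 25 27 17
f 26 14 28
f 26 28 27
f 27 28 29
f 27 29 17
f 28 14 30
f 28 30 29
f 29 30 31
f 29 31 17
f 30 14 15
f 30 15 31
f 31 15 16
f 31 16 17
f 33 35 32
f 36 33 32
f 32 35 34
f 34 36 32
f 33 39 35
f 37 33 36
f 37 39 33
f 35 39 34
f 38 36 34
f 34 39 38
f 38 37 36
f 39 37 38
f 41 40 43
f 41 43 42
f 43 40 44
f 43 44 42
f 44 40 45
f 44 45 42
f 45 40 46
f 45 46 42
f 46 40 47
f 46 47 42
f 47 40 48
f 47 48 42
f 48 40 49
f 48 49 42
f 49 40 50
f 49 50 42
f 50 40 51
f 50 51 42
f 51 40 52
f 51 52 42
f 52 40 41
f 52 41 42
f 54 53 56
f 54 56 55
f 56 53 57
f 56 57 55
f 57 53 58
f 57 58 55
f 58 53 59
f 58 59 55
f 59 53 60
f 59 60 55
f 60 53 61
f 60 61 55
f 61 53 62
f 61 62 55
f 62 53 63
f 62 63 55
f 63 53 64
f 63 64 55
f 64 53 65
f 64 65 55
f 65 53 66
f 65 66 55
f 66 53 54
f 66 54 55



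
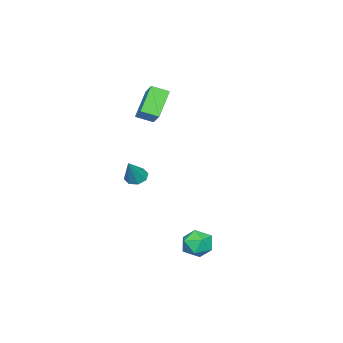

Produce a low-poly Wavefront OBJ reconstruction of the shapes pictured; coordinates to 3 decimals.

v 3.186 4.375 -2.465
v 3.565 4.009 -1.653
v 2.675 2.951 -2.867
v 3.054 2.585 -2.055
v 2.289 3.175 -2.008
v 2.605 4.055 -1.76
v 3.635 2.905 -2.76
v 3.951 3.785 -2.512
v 3.843 3.101 -1.836
v 3.011 3.268 -1.371
v 3.229 3.692 -3.149
v 2.397 3.859 -2.684
v 0.234 -1.954 0.219
v 0.681 -1.553 -0.122
v 1.206 -1.846 1.621
v 0.302 -1.275 0.119
v -0.116 -1.394 0.418
v -0.33 -1.841 0.601
v -0.213 -2.355 0.559
v 0.166 -2.633 0.318
v 0.584 -2.514 0.019
v 0.798 -2.067 -0.163
v -3.089 -4.018 3.095
v -4.581 -4.217 4.486
v -3.6 -3.126 2.675
v -5.092 -3.326 4.067
v -2.428 -3.254 3.913
v -3.92 -3.454 5.305
v -2.939 -2.363 3.494
v -4.431 -2.562 4.885
f 1 12 6
f 1 6 2
f 1 2 8
f 1 8 11
f 1 11 12
f 2 6 10
f 6 12 5
f 12 11 3
f 11 8 7
f 8 2 9
f 4 10 5
f 4 5 3
f 4 3 7
f 4 7 9
f 4 9 10
f 5 10 6
f 3 5 12
f 7 3 11
f 9 7 8
f 10 9 2
f 14 13 16
f 14 16 15
f 16 13 17
f 16 17 15
f 17 13 18
f 17 18 15
f 18 13 19
f 18 19 15
f 19 13 20
f 19 20 15
f 20 13 21
f 20 21 15
f 21 13 22
f 21 22 15
f 22 13 14
f 22 14 15
f 24 26 23
f 27 24 23
f 23 26 25
f 25 27 23
f 24 30 26
f 28 24 27
f 28 30 24
f 26 30 25
f 29 27 25
f 25 30 29
f 29 28 27
f 30 28 29



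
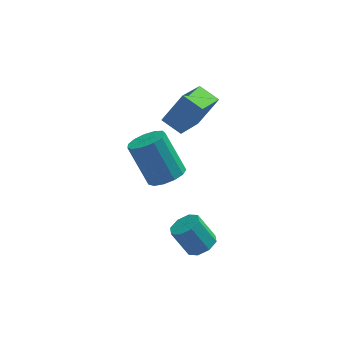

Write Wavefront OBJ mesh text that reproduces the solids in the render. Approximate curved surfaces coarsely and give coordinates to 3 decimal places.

v -1.509 -1.093 2.424
v -0.882 -1.474 2.873
v -1.684 -0.708 4.644
v -2.311 -0.327 4.196
v -0.718 -1.033 2.757
v -1.52 -0.267 4.528
v -0.805 -0.611 2.535
v -1.608 0.155 4.306
v -1.116 -0.342 2.278
v -1.918 0.424 4.049
v -1.551 -0.312 2.067
v -2.354 0.454 3.839
v -1.973 -0.529 1.97
v -2.776 0.237 3.742
v -2.248 -0.926 2.017
v -3.05 -0.16 3.789
v -2.288 -1.375 2.194
v -3.09 -0.609 3.965
v -2.08 -1.735 2.443
v -2.883 -0.969 4.214
v -1.692 -1.891 2.687
v -2.494 -1.125 4.458
v -1.245 -1.794 2.847
v -2.047 -1.028 4.618
v -0.179 -2.683 -0.798
v 0.394 -2.331 -0.542
v -0.308 -2.045 0.635
v -0.881 -2.397 0.378
v 0.054 -2.002 -0.825
v -0.648 -1.716 0.352
v -0.423 -2.073 -1.092
v -1.125 -1.786 0.085
v -0.757 -2.501 -1.187
v -1.459 -2.214 -0.011
v -0.752 -3.035 -1.055
v -1.454 -2.749 0.122
v -0.412 -3.364 -0.772
v -1.114 -3.078 0.405
v 0.065 -3.294 -0.505
v -0.637 -3.007 0.672
v 0.399 -2.866 -0.409
v -0.303 -2.579 0.767
v -0.768 1.253 3.034
v -1.546 1.882 3.44
v 0.077 2.802 2.252
v -0.702 3.431 2.658
v 0.142 1.469 4.442
v -0.637 2.098 4.848
v 0.986 3.018 3.66
v 0.208 3.647 4.066
f 2 1 5
f 2 5 3
f 3 5 6
f 3 6 4
f 5 1 7
f 5 7 6
f 6 7 8
f 6 8 4
f 7 1 9
f 7 9 8
f 8 9 10
f 8 10 4
f 9 1 11
f 9 11 10
f 10 11 12
f 10 12 4
f 11 1 13
f 11 13 12
f 12 13 14
f 12 14 4
f 13 1 15
f 13 15 14
f 14 15 16
f 14 16 4
f 15 1 17
f 15 17 16
f 16 17 18
f 16 18 4
f 17 1 19
f 17 19 18
f 18 19 20
f 18 20 4
f 19 1 21
f 19 21 20
f 20 21 22
f 20 22 4
f 21 1 23
f 21 23 22
f 22 23 24
f 22 24 4
f 23 1 2
f 23 2 24
f 24 2 3
f 24 3 4
f 26 25 29
f 26 29 27
f 27 29 30
f 27 30 28
f 29 25 31
f 29 31 30
f 30 31 32
f 30 32 28
f 31 25 33
f 31 33 32
f 32 33 34
f 32 34 28
f 33 25 35
f 33 35 34
f 34 35 36
f 34 36 28
f 35 25 37
f 35 37 36
f 36 37 38
f 36 38 28
f 37 25 39
f 37 39 38
f 38 39 40
f 38 40 28
f 39 25 41
f 39 41 40
f 40 41 42
f 40 42 28
f 41 25 26
f 41 26 42
f 42 26 27
f 42 27 28
f 44 46 43
f 47 44 43
f 43 46 45
f 45 47 43
f 44 50 46
f 48 44 47
f 48 50 44
f 46 50 45
f 49 47 45
f 45 50 49
f 49 48 47
f 50 48 49



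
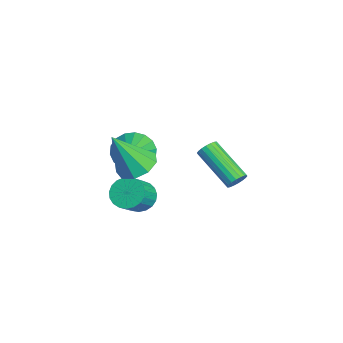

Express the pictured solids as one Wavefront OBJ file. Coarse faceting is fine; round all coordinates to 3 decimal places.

v 3.338 -1.971 1.543
v 4.229 -2.17 1.367
v 3.482 -2.969 3.397
v 4.187 -1.613 1.67
v 3.747 -1.223 1.914
v 3.116 -1.183 1.985
v 2.589 -1.512 1.849
v 2.412 -2.056 1.57
v 2.669 -2.56 1.278
v 3.238 -2.788 1.111
v 3.854 -2.635 1.146
v 0.106 -1.514 -2.906
v 0.749 -1.304 -3.352
v 1.596 -1.916 -2.421
v 0.954 -2.126 -1.974
v 0.716 -1.038 -3.148
v 1.563 -1.65 -2.216
v 0.577 -0.855 -2.901
v 1.425 -1.467 -1.97
v 0.358 -0.786 -2.656
v 1.205 -1.398 -1.724
v 0.094 -0.842 -2.453
v 0.942 -1.454 -1.522
v -0.167 -1.015 -2.329
v 0.681 -1.627 -1.398
v -0.381 -1.274 -2.305
v 0.467 -1.886 -1.373
v -0.511 -1.574 -2.384
v 0.337 -2.186 -1.453
v -0.534 -1.864 -2.554
v 0.314 -2.476 -1.622
v -0.446 -2.094 -2.784
v 0.402 -2.706 -1.853
v -0.263 -2.223 -3.036
v 0.585 -2.835 -2.104
v -0.016 -2.23 -3.265
v 0.831 -2.842 -2.333
v 0.252 -2.113 -3.432
v 1.099 -2.725 -2.5
v 0.495 -1.892 -3.508
v 1.342 -2.504 -2.576
v 0.67 -1.606 -3.48
v 1.518 -2.218 -2.548
v -0.49 -1.676 -0.436
v 0.052 -1.384 -1.224
v 1.35 -2.144 0.656
v 0.008 -1.008 -0.989
v -0.134 -0.765 -0.645
v -0.347 -0.702 -0.259
v -0.588 -0.832 0.092
v -0.81 -1.129 0.338
v -0.968 -1.534 0.431
v -1.032 -1.968 0.353
v -0.988 -2.343 0.118
v -0.846 -2.587 -0.226
v -0.633 -2.65 -0.612
v -0.392 -2.52 -0.963
v -0.17 -2.223 -1.209
v -0.012 -1.817 -1.302
v 2.655 2.228 -0.428
v 2.96 1.822 -0.379
v 1.429 0.806 0.717
v 1.125 1.212 0.668
v 3.01 1.945 -0.195
v 1.479 0.929 0.901
v 2.99 2.125 -0.058
v 1.459 1.108 1.039
v 2.903 2.324 0.007
v 1.373 1.308 1.103
v 2.768 2.505 -0.015
v 1.237 1.488 1.082
v 2.61 2.631 -0.119
v 1.079 1.614 0.978
v 2.461 2.677 -0.284
v 0.93 1.66 0.813
v 2.351 2.634 -0.477
v 0.82 1.618 0.619
v 2.301 2.511 -0.661
v 0.77 1.495 0.435
v 2.321 2.332 -0.799
v 0.79 1.315 0.298
v 2.407 2.132 -0.863
v 0.877 1.116 0.233
v 2.543 1.952 -0.842
v 1.012 0.935 0.255
v 2.701 1.826 -0.738
v 1.17 0.809 0.359
v 2.85 1.78 -0.573
v 1.319 0.763 0.524
f 2 1 4
f 2 4 3
f 4 1 5
f 4 5 3
f 5 1 6
f 5 6 3
f 6 1 7
f 6 7 3
f 7 1 8
f 7 8 3
f 8 1 9
f 8 9 3
f 9 1 10
f 9 10 3
f 10 1 11
f 10 11 3
f 11 1 2
f 11 2 3
f 13 12 16
f 13 16 14
f 14 16 17
f 14 17 15
f 16 12 18
f 16 18 17
f 17 18 19
f 17 19 15
f 18 12 20
f 18 20 19
f 19 20 21
f 19 21 15
f 20 12 22
f 20 22 21
f 21 22 23
f 21 23 15
f 22 12 24
f 22 24 23
f 23 24 25
f 23 25 15
f 24 12 26
f 24 26 25
f 25 26 27
f 25 27 15
f 26 12 28
f 26 28 27
f 27 28 29
f 27 29 15
f 28 12 30
f 28 30 29
f 29 30 31
f 29 31 15
f 30 12 32
f 30 32 31
f 31 32 33
f 31 33 15
f 32 12 34
f 32 34 33
f 33 34 35
f 33 35 15
f 34 12 36
f 34 36 35
f 35 36 37
f 35 37 15
f 36 12 38
f 36 38 37
f 37 38 39
f 37 39 15
f 38 12 40
f 38 40 39
f 39 40 41
f 39 41 15
f 40 12 42
f 40 42 41
f 41 42 43
f 41 43 15
f 42 12 13
f 42 13 43
f 43 13 14
f 43 14 15
f 45 44 47
f 45 47 46
f 47 44 48
f 47 48 46
f 48 44 49
f 48 49 46
f 49 44 50
f 49 50 46
f 50 44 51
f 50 51 46
f 51 44 52
f 51 52 46
f 52 44 53
f 52 53 46
f 53 44 54
f 53 54 46
f 54 44 55
f 54 55 46
f 55 44 56
f 55 56 46
f 56 44 57
f 56 57 46
f 57 44 58
f 57 58 46
f 58 44 59
f 58 59 46
f 59 44 45
f 59 45 46
f 61 60 64
f 61 64 62
f 62 64 65
f 62 65 63
f 64 60 66
f 64 66 65
f 65 66 67
f 65 67 63
f 66 60 68
f 66 68 67
f 67 68 69
f 67 69 63
f 68 60 70
f 68 70 69
f 69 70 71
f 69 71 63
f 70 60 72
f 70 72 71
f 71 72 73
f 71 73 63
f 72 60 74
f 72 74 73
f 73 74 75
f 73 75 63
f 74 60 76
f 74 76 75
f 75 76 77
f 75 77 63
f 76 60 78
f 76 78 77
f 77 78 79
f 77 79 63
f 78 60 80
f 78 80 79
f 79 80 81
f 79 81 63
f 80 60 82
f 80 82 81
f 81 82 83
f 81 83 63
f 82 60 84
f 82 84 83
f 83 84 85
f 83 85 63
f 84 60 86
f 84 86 85
f 85 86 87
f 85 87 63
f 86 60 88
f 86 88 87
f 87 88 89
f 87 89 63
f 88 60 61
f 88 61 89
f 89 61 62
f 89 62 63



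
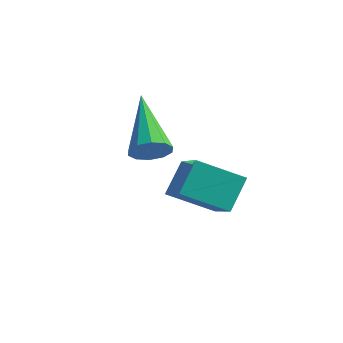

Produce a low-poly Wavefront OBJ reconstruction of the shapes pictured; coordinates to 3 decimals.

v -1.771 2.703 -0.809
v -1.358 2.984 -0.662
v -2.849 3.797 0.129
v -1.47 3.108 -0.936
v -1.697 3.078 -1.162
v -1.952 2.905 -1.253
v -2.138 2.655 -1.174
v -2.183 2.423 -0.956
v -2.071 2.298 -0.682
v -1.844 2.328 -0.457
v -1.589 2.501 -0.366
v -1.404 2.752 -0.444
v -0.958 2.137 -1.601
v -0.086 1.453 -0.902
v -0.996 2.799 -0.907
v -0.124 2.115 -0.208
v -0.056 2.745 -2.132
v 0.816 2.061 -1.433
v -0.094 3.407 -1.438
v 0.778 2.723 -0.739
f 2 1 4
f 2 4 3
f 4 1 5
f 4 5 3
f 5 1 6
f 5 6 3
f 6 1 7
f 6 7 3
f 7 1 8
f 7 8 3
f 8 1 9
f 8 9 3
f 9 1 10
f 9 10 3
f 10 1 11
f 10 11 3
f 11 1 12
f 11 12 3
f 12 1 2
f 12 2 3
f 14 16 13
f 17 14 13
f 13 16 15
f 15 17 13
f 14 20 16
f 18 14 17
f 18 20 14
f 16 20 15
f 19 17 15
f 15 20 19
f 19 18 17
f 20 18 19



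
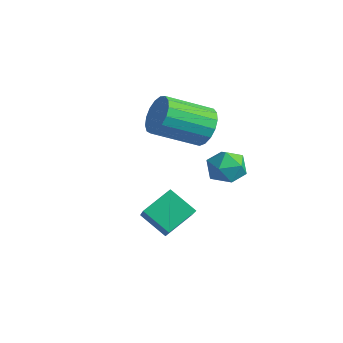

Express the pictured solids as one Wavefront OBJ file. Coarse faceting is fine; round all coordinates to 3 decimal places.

v 2.931 -0.992 -2.361
v 2.972 0.204 -1.674
v 1.628 -0.183 -3.691
v 1.67 1.013 -3.004
v 3.95 -0.593 -3.116
v 3.992 0.603 -2.429
v 2.648 0.216 -4.446
v 2.689 1.412 -3.759
v 1.676 2.804 -0.005
v 2.287 2.887 0.65
v 1.516 1.218 1.58
v 0.904 1.136 0.925
v 1.953 3.12 0.791
v 1.182 1.451 1.721
v 1.556 3.28 0.749
v 0.785 1.612 1.68
v 1.186 3.332 0.535
v 0.415 1.663 1.465
v 0.928 3.263 0.197
v 0.157 1.594 1.127
v 0.841 3.088 -0.187
v 0.07 1.42 0.743
v 0.946 2.849 -0.53
v 0.175 1.181 0.4
v 1.217 2.599 -0.752
v 0.446 0.931 0.178
v 1.594 2.397 -0.803
v 0.823 0.728 0.127
v 1.989 2.287 -0.672
v 1.218 0.619 0.259
v 2.313 2.296 -0.387
v 1.542 0.628 0.543
v 2.49 2.422 -0.015
v 1.719 0.754 0.915
v 2.481 2.635 0.359
v 1.71 0.967 1.289
v 3.273 3.315 -0.928
v 3.902 2.741 -0.938
v 2.498 2.479 -1.702
v 3.127 1.905 -1.712
v 2.705 2.061 -0.989
v 3.184 2.578 -0.511
v 3.216 2.642 -2.129
v 3.695 3.159 -1.651
v 3.867 2.325 -1.681
v 3.551 1.966 -0.976
v 2.849 3.254 -1.664
v 2.533 2.895 -0.959
f 2 4 1
f 5 2 1
f 1 4 3
f 3 5 1
f 2 8 4
f 6 2 5
f 6 8 2
f 4 8 3
f 7 5 3
f 3 8 7
f 7 6 5
f 8 6 7
f 10 9 13
f 10 13 11
f 11 13 14
f 11 14 12
f 13 9 15
f 13 15 14
f 14 15 16
f 14 16 12
f 15 9 17
f 15 17 16
f 16 17 18
f 16 18 12
f 17 9 19
f 17 19 18
f 18 19 20
f 18 20 12
f 19 9 21
f 19 21 20
f 20 21 22
f 20 22 12
f 21 9 23
f 21 23 22
f 22 23 24
f 22 24 12
f 23 9 25
f 23 25 24
f 24 25 26
f 24 26 12
f 25 9 27
f 25 27 26
f 26 27 28
f 26 28 12
f 27 9 29
f 27 29 28
f 28 29 30
f 28 30 12
f 29 9 31
f 29 31 30
f 30 31 32
f 30 32 12
f 31 9 33
f 31 33 32
f 32 33 34
f 32 34 12
f 33 9 35
f 33 35 34
f 34 35 36
f 34 36 12
f 35 9 10
f 35 10 36
f 36 10 11
f 36 11 12
f 37 48 42
f 37 42 38
f 37 38 44
f 37 44 47
f 37 47 48
f 38 42 46
f 42 48 41
f 48 47 39
f 47 44 43
f 44 38 45
f 40 46 41
f 40 41 39
f 40 39 43
f 40 43 45
f 40 45 46
f 41 46 42
f 39 41 48
f 43 39 47
f 45 43 44
f 46 45 38



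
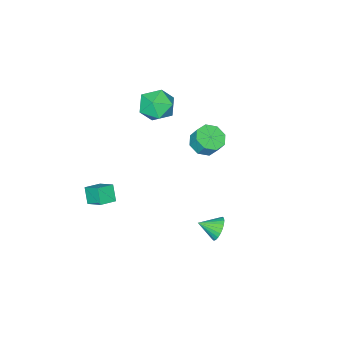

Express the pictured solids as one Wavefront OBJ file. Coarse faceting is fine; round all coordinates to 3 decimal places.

v -3.946 -0.793 -1.452
v -3.066 -0.472 -1.662
v -3.054 0.074 -0.777
v -3.934 -0.247 -0.568
v -3.594 -0.035 -1.925
v -3.583 0.511 -1.04
v -4.329 -0.042 -1.911
v -4.318 0.504 -1.027
v -4.839 -0.489 -1.629
v -4.828 0.057 -0.744
v -4.826 -1.114 -1.243
v -4.814 -0.568 -0.358
v -4.297 -1.551 -0.98
v -4.286 -1.005 -0.095
v -3.562 -1.544 -0.993
v -3.551 -0.998 -0.109
v -3.052 -1.097 -1.276
v -3.041 -0.551 -0.391
v 2.581 -2.541 -3.508
v 2.241 -3.104 -2.589
v 2.579 -1.466 -2.851
v 2.24 -2.029 -1.932
v 3.62 -2.711 -3.228
v 3.281 -3.274 -2.309
v 3.619 -1.636 -2.571
v 3.279 -2.199 -1.652
v 0.325 4.318 -2.991
v 0.785 4.329 -3.658
v 1.075 3.482 -2.489
v 0.922 4.555 -3.485
v 0.968 4.746 -3.237
v 0.916 4.871 -2.952
v 0.774 4.912 -2.672
v 0.564 4.863 -2.441
v 0.317 4.73 -2.294
v 0.072 4.535 -2.253
v -0.134 4.307 -2.325
v -0.271 4.08 -2.498
v -0.317 3.89 -2.746
v -0.265 3.765 -3.031
v -0.123 3.724 -3.311
v 0.087 3.773 -3.541
v 0.333 3.906 -3.689
v 0.578 4.101 -3.73
v -3.107 -2.512 1.578
v -2.146 -3.205 1.946
v -3.554 -3.875 0.174
v -2.593 -4.568 0.542
v -3.582 -4.439 1.279
v -3.307 -3.596 2.147
v -2.393 -3.484 -0.027
v -2.118 -2.641 0.841
v -1.705 -3.806 0.954
v -2.44 -4.396 1.761
v -3.26 -2.684 0.359
v -3.995 -3.274 1.166
f 2 1 5
f 2 5 3
f 3 5 6
f 3 6 4
f 5 1 7
f 5 7 6
f 6 7 8
f 6 8 4
f 7 1 9
f 7 9 8
f 8 9 10
f 8 10 4
f 9 1 11
f 9 11 10
f 10 11 12
f 10 12 4
f 11 1 13
f 11 13 12
f 12 13 14
f 12 14 4
f 13 1 15
f 13 15 14
f 14 15 16
f 14 16 4
f 15 1 17
f 15 17 16
f 16 17 18
f 16 18 4
f 17 1 2
f 17 2 18
f 18 2 3
f 18 3 4
f 20 22 19
f 23 20 19
f 19 22 21
f 21 23 19
f 20 26 22
f 24 20 23
f 24 26 20
f 22 26 21
f 25 23 21
f 21 26 25
f 25 24 23
f 26 24 25
f 28 27 30
f 28 30 29
f 30 27 31
f 30 31 29
f 31 27 32
f 31 32 29
f 32 27 33
f 32 33 29
f 33 27 34
f 33 34 29
f 34 27 35
f 34 35 29
f 35 27 36
f 35 36 29
f 36 27 37
f 36 37 29
f 37 27 38
f 37 38 29
f 38 27 39
f 38 39 29
f 39 27 40
f 39 40 29
f 40 27 41
f 40 41 29
f 41 27 42
f 41 42 29
f 42 27 43
f 42 43 29
f 43 27 44
f 43 44 29
f 44 27 28
f 44 28 29
f 45 56 50
f 45 50 46
f 45 46 52
f 45 52 55
f 45 55 56
f 46 50 54
f 50 56 49
f 56 55 47
f 55 52 51
f 52 46 53
f 48 54 49
f 48 49 47
f 48 47 51
f 48 51 53
f 48 53 54
f 49 54 50
f 47 49 56
f 51 47 55
f 53 51 52
f 54 53 46



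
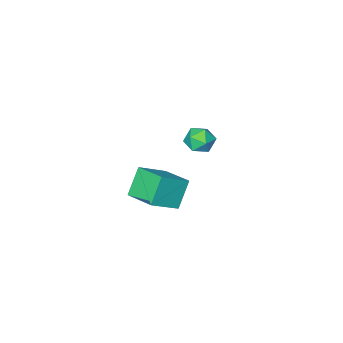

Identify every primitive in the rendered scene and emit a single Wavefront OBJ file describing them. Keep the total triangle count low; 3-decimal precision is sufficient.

v -0.229 1.422 3.04
v 0.376 1.545 2.322
v 0.544 0.175 3.478
v 1.149 0.298 2.76
v 1.143 0.907 3.484
v 0.666 1.678 3.214
v 0.254 0.042 2.586
v -0.223 0.813 2.316
v 0.675 0.692 2.042
v 1.224 1.227 2.597
v -0.304 0.493 3.203
v 0.245 1.028 3.758
v -0.929 -4.208 -3.839
v 0.865 -4.339 -2.698
v -1.075 -2.145 -3.372
v 0.719 -2.277 -2.231
v 0.141 -3.763 -5.469
v 1.935 -3.895 -4.328
v -0.005 -1.701 -5.002
v 1.789 -1.832 -3.861
f 1 12 6
f 1 6 2
f 1 2 8
f 1 8 11
f 1 11 12
f 2 6 10
f 6 12 5
f 12 11 3
f 11 8 7
f 8 2 9
f 4 10 5
f 4 5 3
f 4 3 7
f 4 7 9
f 4 9 10
f 5 10 6
f 3 5 12
f 7 3 11
f 9 7 8
f 10 9 2
f 14 16 13
f 17 14 13
f 13 16 15
f 15 17 13
f 14 20 16
f 18 14 17
f 18 20 14
f 16 20 15
f 19 17 15
f 15 20 19
f 19 18 17
f 20 18 19



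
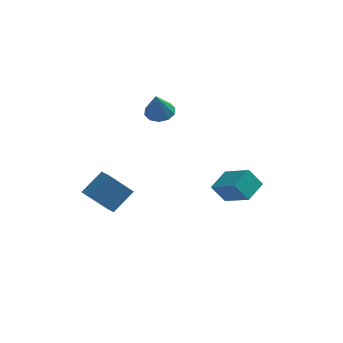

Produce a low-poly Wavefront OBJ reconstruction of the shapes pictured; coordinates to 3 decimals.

v 3.838 0.146 -1.673
v 4.422 1.309 -1.184
v 2.528 1.166 -2.533
v 3.112 2.329 -2.044
v 4.548 0.211 -2.676
v 5.132 1.374 -2.187
v 3.238 1.231 -3.536
v 3.822 2.394 -3.047
v -0.302 2.711 1.915
v 0.483 2.514 1.873
v -0.398 2.009 3.405
v 0.448 2.967 2.084
v 0.127 3.322 2.23
v -0.358 3.443 2.256
v -0.821 3.285 2.152
v -1.086 2.908 1.957
v -1.052 2.455 1.746
v -0.731 2.1 1.6
v -0.246 1.979 1.574
v 0.218 2.137 1.678
v -2.011 -3.538 -1.433
v -3.14 -3.776 -0.254
v -1.173 -2.673 -0.458
v -2.302 -2.911 0.722
v -1.478 -4.429 -1.102
v -2.607 -4.667 0.078
v -0.64 -3.564 -0.126
v -1.769 -3.802 1.053
f 2 4 1
f 5 2 1
f 1 4 3
f 3 5 1
f 2 8 4
f 6 2 5
f 6 8 2
f 4 8 3
f 7 5 3
f 3 8 7
f 7 6 5
f 8 6 7
f 10 9 12
f 10 12 11
f 12 9 13
f 12 13 11
f 13 9 14
f 13 14 11
f 14 9 15
f 14 15 11
f 15 9 16
f 15 16 11
f 16 9 17
f 16 17 11
f 17 9 18
f 17 18 11
f 18 9 19
f 18 19 11
f 19 9 20
f 19 20 11
f 20 9 10
f 20 10 11
f 22 24 21
f 25 22 21
f 21 24 23
f 23 25 21
f 22 28 24
f 26 22 25
f 26 28 22
f 24 28 23
f 27 25 23
f 23 28 27
f 27 26 25
f 28 26 27



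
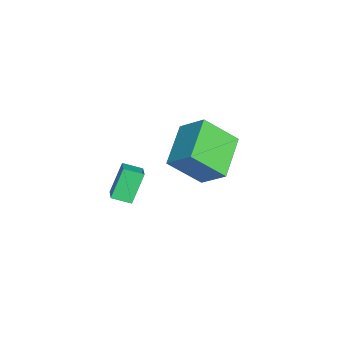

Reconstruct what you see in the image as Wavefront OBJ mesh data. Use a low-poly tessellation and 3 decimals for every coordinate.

v -4.812 2.144 -4.695
v -4.645 0.671 -3.323
v -4.25 3.206 -3.624
v -4.083 1.734 -2.251
v -2.777 1.746 -5.369
v -2.61 0.274 -3.996
v -2.215 2.809 -4.297
v -2.048 1.336 -2.925
v 0.62 -1.185 -0.995
v 1.391 -1.044 -0.617
v 0.614 -0.356 -1.289
v 1.384 -0.215 -0.911
v 1.316 -1.625 -2.249
v 2.086 -1.484 -1.871
v 1.309 -0.796 -2.543
v 2.08 -0.655 -2.165
f 2 4 1
f 5 2 1
f 1 4 3
f 3 5 1
f 2 8 4
f 6 2 5
f 6 8 2
f 4 8 3
f 7 5 3
f 3 8 7
f 7 6 5
f 8 6 7
f 10 12 9
f 13 10 9
f 9 12 11
f 11 13 9
f 10 16 12
f 14 10 13
f 14 16 10
f 12 16 11
f 15 13 11
f 11 16 15
f 15 14 13
f 16 14 15



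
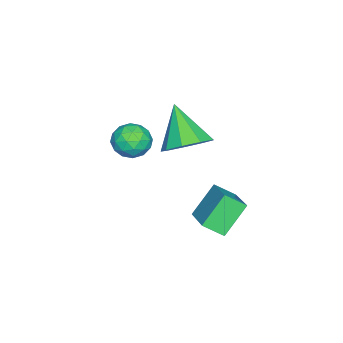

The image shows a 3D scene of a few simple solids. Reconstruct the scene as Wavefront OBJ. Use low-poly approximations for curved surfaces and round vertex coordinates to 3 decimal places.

v -3.372 -0.412 -0.402
v -2.118 0.457 0.252
v -3.602 0.278 -0.88
v -2.347 1.147 -0.226
v -2.533 -0.847 -1.434
v -1.278 0.022 -0.78
v -2.762 -0.157 -1.912
v -1.508 0.712 -1.258
v -4.589 -3.295 0.587
v -3.959 -3.192 0.995
v -4.001 -4.108 -0.115
v -3.371 -4.005 0.293
v -3.969 -4.352 0.601
v -4.333 -3.849 1.035
v -3.627 -3.451 -0.155
v -3.991 -2.948 0.279
v -3.365 -3.288 0.536
v -3.577 -3.845 1.004
v -4.383 -3.455 -0.124
v -4.595 -4.012 0.344
v -4.326 -3.172 0.853
v -3.634 -4.128 0.027
v -3.986 -4.332 0.208
v -3.616 -4.271 0.448
v -4.545 -3.559 0.876
v -4.175 -3.498 1.116
v -4.181 -4.18 0.884
v -3.785 -3.802 -0.236
v -3.415 -3.741 0.004
v -4.344 -3.029 0.432
v -3.974 -2.968 0.672
v -3.779 -3.12 -0.004
v -3.606 -3.168 0.823
v -3.261 -3.646 0.41
v -3.411 -3.32 0.147
v -3.625 -3.025 0.402
v -3.731 -3.496 1.098
v -3.385 -3.973 0.685
v -3.737 -4.177 0.866
v -3.95 -3.882 1.121
v -3.381 -3.552 0.828
v -4.575 -3.327 0.195
v -4.229 -3.804 -0.218
v -4.01 -3.418 -0.241
v -4.223 -3.123 0.014
v -4.699 -3.654 0.47
v -4.354 -4.132 0.057
v -4.335 -4.275 0.478
v -4.549 -3.98 0.733
v -4.579 -3.748 0.052
v -3.216 -1.278 1.409
v -2.849 -0.684 2.007
v -4.004 -2.102 2.711
v -3.406 -0.47 1.806
v -3.874 -0.634 1.419
v -4.034 -1.1 1.027
v -3.812 -1.649 0.814
v -3.311 -2.024 0.879
v -2.766 -2.051 1.193
v -2.432 -1.715 1.607
v -2.464 -1.176 1.929
f 2 4 1
f 5 2 1
f 1 4 3
f 3 5 1
f 2 8 4
f 6 2 5
f 6 8 2
f 4 8 3
f 7 5 3
f 3 8 7
f 7 6 5
f 8 6 7
f 9 46 25
f 46 20 49
f 25 49 14
f 46 49 25
f 9 25 21
f 25 14 26
f 21 26 10
f 25 26 21
f 9 21 30
f 21 10 31
f 30 31 16
f 21 31 30
f 9 30 42
f 30 16 45
f 42 45 19
f 30 45 42
f 9 42 46
f 42 19 50
f 46 50 20
f 42 50 46
f 10 26 37
f 26 14 40
f 37 40 18
f 26 40 37
f 14 49 27
f 49 20 48
f 27 48 13
f 49 48 27
f 20 50 47
f 50 19 43
f 47 43 11
f 50 43 47
f 19 45 44
f 45 16 32
f 44 32 15
f 45 32 44
f 16 31 36
f 31 10 33
f 36 33 17
f 31 33 36
f 12 38 24
f 38 18 39
f 24 39 13
f 38 39 24
f 12 24 22
f 24 13 23
f 22 23 11
f 24 23 22
f 12 22 29
f 22 11 28
f 29 28 15
f 22 28 29
f 12 29 34
f 29 15 35
f 34 35 17
f 29 35 34
f 12 34 38
f 34 17 41
f 38 41 18
f 34 41 38
f 13 39 27
f 39 18 40
f 27 40 14
f 39 40 27
f 11 23 47
f 23 13 48
f 47 48 20
f 23 48 47
f 15 28 44
f 28 11 43
f 44 43 19
f 28 43 44
f 17 35 36
f 35 15 32
f 36 32 16
f 35 32 36
f 18 41 37
f 41 17 33
f 37 33 10
f 41 33 37
f 52 51 54
f 52 54 53
f 54 51 55
f 54 55 53
f 55 51 56
f 55 56 53
f 56 51 57
f 56 57 53
f 57 51 58
f 57 58 53
f 58 51 59
f 58 59 53
f 59 51 60
f 59 60 53
f 60 51 61
f 60 61 53
f 61 51 52
f 61 52 53



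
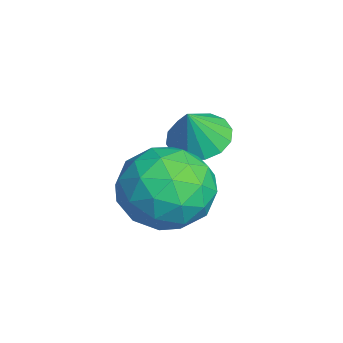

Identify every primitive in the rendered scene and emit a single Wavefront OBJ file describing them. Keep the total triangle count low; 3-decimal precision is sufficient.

v 0.485 0.569 0.28
v 1.146 0.98 0.146
v 0.915 0.231 1.36
v 0.893 1.244 0.329
v 0.53 1.326 0.499
v 0.155 1.206 0.61
v -0.131 0.915 0.633
v -0.252 0.531 0.562
v -0.176 0.157 0.415
v 0.078 -0.107 0.231
v 0.44 -0.189 0.061
v 0.815 -0.069 -0.05
v 1.101 0.222 -0.073
v 1.222 0.606 -0.001
v 1.382 -0.035 -0.474
v 2.147 0.694 0.115
v 2.613 -1.534 -0.215
v 3.378 -0.805 0.374
v 2.318 -1.101 0.875
v 1.557 -0.174 0.715
v 3.203 -0.666 -0.815
v 2.442 0.261 -0.975
v 3.272 0.305 -0.096
v 2.725 0.036 0.948
v 2.035 -0.876 -1.048
v 1.488 -1.145 -0.004
v 1.657 0.461 -0.202
v 3.103 -1.301 0.102
v 2.481 -1.475 0.397
v 2.93 -1.046 0.743
v 1.31 -0.05 0.151
v 1.759 0.379 0.496
v 1.86 -0.676 0.943
v 3.001 -1.219 -0.596
v 3.45 -0.79 -0.251
v 1.83 0.206 -0.843
v 2.279 0.635 -0.497
v 2.9 -0.164 -1.043
v 2.767 0.661 0.02
v 3.491 -0.22 0.172
v 3.388 -0.138 -0.527
v 2.941 0.406 -0.621
v 2.446 0.503 0.633
v 3.169 -0.378 0.786
v 2.546 -0.552 1.08
v 2.099 -0.008 0.986
v 3.107 0.274 0.509
v 1.591 -0.462 -0.886
v 2.314 -1.343 -0.733
v 2.661 -0.832 -1.086
v 2.214 -0.288 -1.18
v 1.269 -0.62 -0.272
v 1.993 -1.501 -0.12
v 1.819 -1.246 0.521
v 1.372 -0.702 0.427
v 1.653 -1.114 -0.609
f 2 1 4
f 2 4 3
f 4 1 5
f 4 5 3
f 5 1 6
f 5 6 3
f 6 1 7
f 6 7 3
f 7 1 8
f 7 8 3
f 8 1 9
f 8 9 3
f 9 1 10
f 9 10 3
f 10 1 11
f 10 11 3
f 11 1 12
f 11 12 3
f 12 1 13
f 12 13 3
f 13 1 14
f 13 14 3
f 14 1 2
f 14 2 3
f 15 52 31
f 52 26 55
f 31 55 20
f 52 55 31
f 15 31 27
f 31 20 32
f 27 32 16
f 31 32 27
f 15 27 36
f 27 16 37
f 36 37 22
f 27 37 36
f 15 36 48
f 36 22 51
f 48 51 25
f 36 51 48
f 15 48 52
f 48 25 56
f 52 56 26
f 48 56 52
f 16 32 43
f 32 20 46
f 43 46 24
f 32 46 43
f 20 55 33
f 55 26 54
f 33 54 19
f 55 54 33
f 26 56 53
f 56 25 49
f 53 49 17
f 56 49 53
f 25 51 50
f 51 22 38
f 50 38 21
f 51 38 50
f 22 37 42
f 37 16 39
f 42 39 23
f 37 39 42
f 18 44 30
f 44 24 45
f 30 45 19
f 44 45 30
f 18 30 28
f 30 19 29
f 28 29 17
f 30 29 28
f 18 28 35
f 28 17 34
f 35 34 21
f 28 34 35
f 18 35 40
f 35 21 41
f 40 41 23
f 35 41 40
f 18 40 44
f 40 23 47
f 44 47 24
f 40 47 44
f 19 45 33
f 45 24 46
f 33 46 20
f 45 46 33
f 17 29 53
f 29 19 54
f 53 54 26
f 29 54 53
f 21 34 50
f 34 17 49
f 50 49 25
f 34 49 50
f 23 41 42
f 41 21 38
f 42 38 22
f 41 38 42
f 24 47 43
f 47 23 39
f 43 39 16
f 47 39 43



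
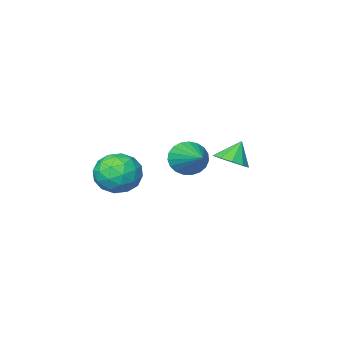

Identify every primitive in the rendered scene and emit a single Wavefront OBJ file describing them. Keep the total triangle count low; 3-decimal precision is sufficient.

v 0.946 -3.35 0.608
v 1.735 -2.748 0.014
v 2.185 -3.612 1.986
v 2.974 -3.01 1.392
v 2.052 -2.473 1.838
v 1.286 -2.311 0.986
v 2.634 -4.049 1.014
v 1.868 -3.887 0.162
v 2.778 -3.18 0.264
v 2.418 -2.206 0.773
v 1.502 -4.154 1.227
v 1.142 -3.18 1.736
v 1.232 -3.026 0.19
v 2.688 -3.334 1.81
v 2.146 -3.018 2.072
v 2.61 -2.664 1.722
v 0.968 -2.769 0.762
v 1.431 -2.415 0.412
v 1.618 -2.253 1.484
v 2.489 -3.945 1.588
v 2.952 -3.591 1.238
v 1.31 -3.696 0.278
v 1.774 -3.342 -0.072
v 2.302 -4.107 0.516
v 2.308 -2.926 -0.012
v 3.037 -3.08 0.798
v 2.837 -3.691 0.576
v 2.387 -3.596 0.075
v 2.097 -2.353 0.287
v 2.825 -2.508 1.097
v 2.283 -2.192 1.359
v 1.833 -2.097 0.859
v 2.71 -2.608 0.434
v 1.095 -3.852 0.903
v 1.823 -4.007 1.713
v 2.087 -4.263 1.141
v 1.637 -4.168 0.641
v 0.883 -3.28 1.202
v 1.612 -3.434 2.012
v 1.533 -2.764 1.925
v 1.083 -2.669 1.424
v 1.21 -3.752 1.566
v -1.203 0.677 2.35
v -0.518 0.405 2.752
v -1.837 0.563 3.35
v -0.537 0.922 2.799
v -0.811 1.345 2.675
v -1.234 1.513 2.426
v -1.646 1.362 2.148
v -1.888 0.949 1.947
v -1.869 0.433 1.9
v -1.596 0.009 2.025
v -1.172 -0.159 2.274
v -0.761 -0.008 2.552
v 1.035 0.871 3.123
v 1.691 0.932 2.539
v 1.585 2.749 3.937
v 1.415 1.09 2.36
v 1.072 1.211 2.312
v 0.724 1.273 2.405
v 0.429 1.265 2.622
v 0.239 1.189 2.925
v 0.187 1.058 3.263
v 0.281 0.895 3.576
v 0.506 0.727 3.811
v 0.823 0.584 3.927
v 1.176 0.491 3.904
v 1.505 0.463 3.746
v 1.752 0.506 3.48
v 1.876 0.612 3.153
v 1.854 0.763 2.82
f 1 38 17
f 38 12 41
f 17 41 6
f 38 41 17
f 1 17 13
f 17 6 18
f 13 18 2
f 17 18 13
f 1 13 22
f 13 2 23
f 22 23 8
f 13 23 22
f 1 22 34
f 22 8 37
f 34 37 11
f 22 37 34
f 1 34 38
f 34 11 42
f 38 42 12
f 34 42 38
f 2 18 29
f 18 6 32
f 29 32 10
f 18 32 29
f 6 41 19
f 41 12 40
f 19 40 5
f 41 40 19
f 12 42 39
f 42 11 35
f 39 35 3
f 42 35 39
f 11 37 36
f 37 8 24
f 36 24 7
f 37 24 36
f 8 23 28
f 23 2 25
f 28 25 9
f 23 25 28
f 4 30 16
f 30 10 31
f 16 31 5
f 30 31 16
f 4 16 14
f 16 5 15
f 14 15 3
f 16 15 14
f 4 14 21
f 14 3 20
f 21 20 7
f 14 20 21
f 4 21 26
f 21 7 27
f 26 27 9
f 21 27 26
f 4 26 30
f 26 9 33
f 30 33 10
f 26 33 30
f 5 31 19
f 31 10 32
f 19 32 6
f 31 32 19
f 3 15 39
f 15 5 40
f 39 40 12
f 15 40 39
f 7 20 36
f 20 3 35
f 36 35 11
f 20 35 36
f 9 27 28
f 27 7 24
f 28 24 8
f 27 24 28
f 10 33 29
f 33 9 25
f 29 25 2
f 33 25 29
f 44 43 46
f 44 46 45
f 46 43 47
f 46 47 45
f 47 43 48
f 47 48 45
f 48 43 49
f 48 49 45
f 49 43 50
f 49 50 45
f 50 43 51
f 50 51 45
f 51 43 52
f 51 52 45
f 52 43 53
f 52 53 45
f 53 43 54
f 53 54 45
f 54 43 44
f 54 44 45
f 56 55 58
f 56 58 57
f 58 55 59
f 58 59 57
f 59 55 60
f 59 60 57
f 60 55 61
f 60 61 57
f 61 55 62
f 61 62 57
f 62 55 63
f 62 63 57
f 63 55 64
f 63 64 57
f 64 55 65
f 64 65 57
f 65 55 66
f 65 66 57
f 66 55 67
f 66 67 57
f 67 55 68
f 67 68 57
f 68 55 69
f 68 69 57
f 69 55 70
f 69 70 57
f 70 55 71
f 70 71 57
f 71 55 56
f 71 56 57

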